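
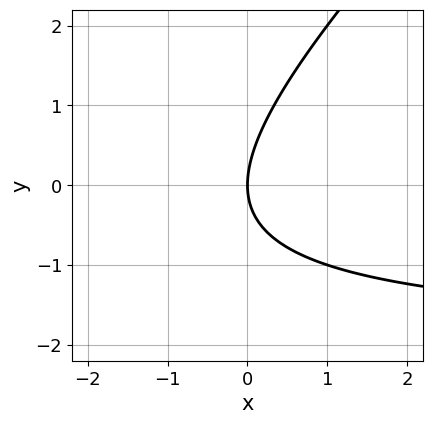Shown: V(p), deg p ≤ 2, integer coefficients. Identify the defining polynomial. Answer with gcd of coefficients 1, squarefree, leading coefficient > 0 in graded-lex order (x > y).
First, deg p = 2.
Then, reading off the gridlines: one y-axis crossing is at y = 0; it crosses the x-axis at the gridline x = 0.
Finally, fitting integer coefficients to these (and the overall shape) gives p.

x*y - y^2 + 2*x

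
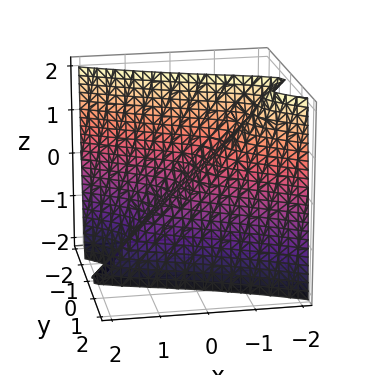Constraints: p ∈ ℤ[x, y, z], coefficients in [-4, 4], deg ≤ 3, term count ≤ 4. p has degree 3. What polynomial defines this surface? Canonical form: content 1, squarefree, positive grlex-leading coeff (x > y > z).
2*x*y^2 + 3*y^3 + x + z

1. deg p = 3.
2. From the visible intercepts: it meets the z-axis at z = 0 (among the integer gridlines); it crosses the y-axis at the gridline y = 0; it meets the x-axis at x = 0 (among the integer gridlines).
3. The integer polynomial consistent with all of this is the stated p.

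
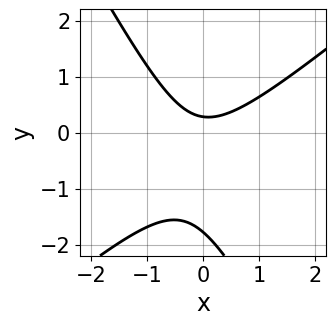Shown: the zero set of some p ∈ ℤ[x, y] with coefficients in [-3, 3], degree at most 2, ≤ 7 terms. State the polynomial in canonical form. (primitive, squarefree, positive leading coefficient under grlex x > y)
3*x^2 - 2*x*y - 2*y^2 - 3*y + 1

(a) The degree is 2 — the shape is more complex than any degree-1 curve.
(b) From the visible intercepts: no x-intercept at any integer in the box.
(c) Putting this together gives p.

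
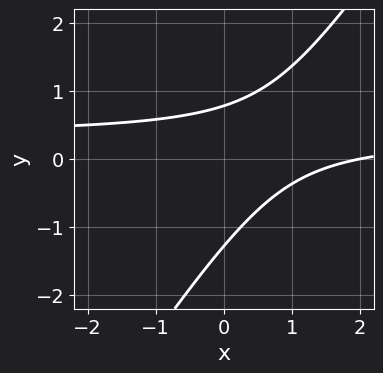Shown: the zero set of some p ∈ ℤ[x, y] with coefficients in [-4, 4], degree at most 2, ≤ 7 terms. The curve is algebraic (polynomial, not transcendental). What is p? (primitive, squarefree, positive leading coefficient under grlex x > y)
3*x*y - 2*y^2 - x - y + 2

1. The degree is 2 — the shape is more complex than any degree-1 curve.
2. Against the integer gridlines: it crosses the x-axis at the gridline x = 2.
3. Putting this together gives p.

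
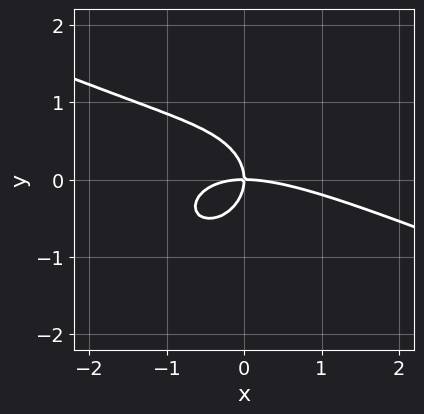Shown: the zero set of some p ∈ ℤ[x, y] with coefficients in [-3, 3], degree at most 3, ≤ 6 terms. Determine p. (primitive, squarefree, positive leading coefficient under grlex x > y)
Degree: the shape is more complex than any degree-2 curve, so deg p = 3.
Checking where it meets the axes: it crosses the x-axis at the gridline x = 0; it meets the y-axis at y = 0 (among the integer gridlines).
Fitting integer coefficients to these (and the overall shape) gives p.

x^3 + 2*x^2*y + 3*y^3 + 3*x*y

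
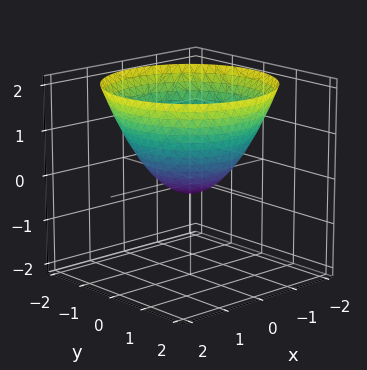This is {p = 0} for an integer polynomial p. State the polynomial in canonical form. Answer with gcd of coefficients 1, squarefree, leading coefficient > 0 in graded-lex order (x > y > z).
First, degree: no degree-1 surface has this shape, so deg p = 2.
Next, by symmetry, the surface is invariant under rotation about z: p = q(x² + y², z).
Then, against the integer gridlines: a circular section at z = 2 has radius between 1 and 2.
Finally, matching integer coefficients to the picture gives p.

2*x^2 + 2*y^2 - 3*z - 1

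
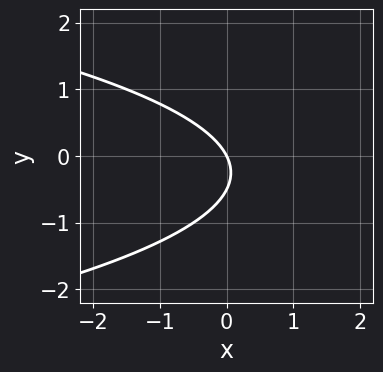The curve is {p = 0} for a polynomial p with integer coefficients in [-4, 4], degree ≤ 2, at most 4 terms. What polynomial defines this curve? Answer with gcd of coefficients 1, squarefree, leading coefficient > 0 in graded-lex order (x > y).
First, deg p = 2. No degree-1 curve has this shape.
Then, against the integer gridlines: it meets the x-axis at x = 0 (among the integer gridlines); it crosses the y-axis at the gridline y = 0.
Finally, assembling these constraints gives the stated polynomial.

2*y^2 + 2*x + y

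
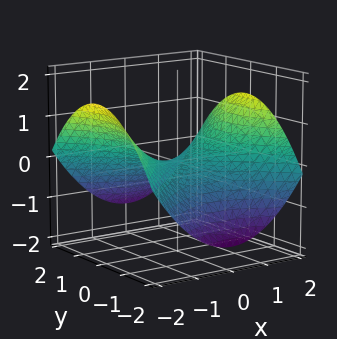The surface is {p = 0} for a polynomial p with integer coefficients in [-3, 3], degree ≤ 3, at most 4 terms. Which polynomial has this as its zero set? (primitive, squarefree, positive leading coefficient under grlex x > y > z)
x^2 - y^2 - 3*z

1. The degree is 2 — a saddle surface; a quadric.
2. Symmetries: mirror symmetry y ↦ −y ⇒ only even powers of y; it's symmetric under x → −x, forcing even powers of x.
3. From the axis intercepts and sections: one z-axis crossing is at z = 0; it meets the x-axis at x = 0 (among the integer gridlines); it crosses the y-axis at the gridline y = 0.
4. Solving for integer coefficients yields p as stated.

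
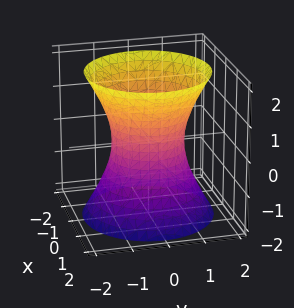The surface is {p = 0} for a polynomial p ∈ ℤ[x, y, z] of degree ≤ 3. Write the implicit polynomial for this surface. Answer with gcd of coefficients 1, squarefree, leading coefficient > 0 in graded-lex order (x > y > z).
Degree: an hourglass — one-sheet hyperboloid; a quadric, so deg p = 2.
Symmetry: every cross-section ⟂ z is a circle, so x, y appear only via x² + y²; it's symmetric under z → −z, forcing even powers of z.
From the visible intercepts: the x-axis gridline crossings are at x ∈ {-1, 1}; it misses every integer gridline on the z-axis.
Assembling these constraints gives the stated polynomial. Check: (0, 1, 0) on the y-axis lies on the surface, and p(0, 1, 0) = 0. ✓

2*x^2 + 2*y^2 - z^2 - 2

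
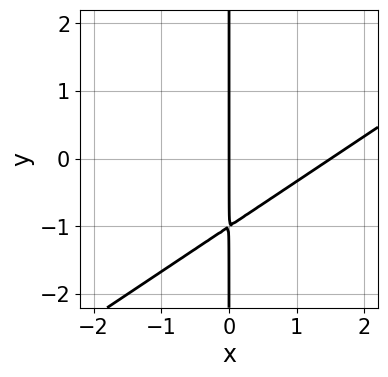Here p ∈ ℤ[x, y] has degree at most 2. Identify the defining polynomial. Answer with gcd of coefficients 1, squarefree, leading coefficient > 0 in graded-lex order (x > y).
(a) The degree is 2 — the shape is more complex than any degree-1 curve.
(b) Against the integer gridlines: one x-axis crossing is at x = 0; every point of the y-axis in the box is on the curve.
(c) Assembling these constraints gives the stated polynomial.

2*x^2 - 3*x*y - 3*x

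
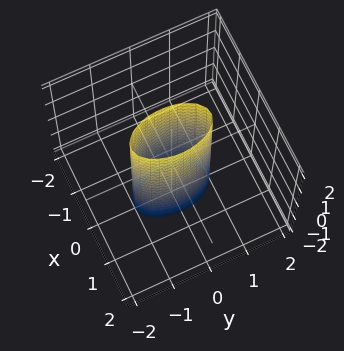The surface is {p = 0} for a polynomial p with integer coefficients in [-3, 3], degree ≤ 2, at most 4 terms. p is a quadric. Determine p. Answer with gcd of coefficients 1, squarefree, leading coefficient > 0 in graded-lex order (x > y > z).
3*x^2 + y^2 - 1

deg p = 2.
Symmetries: mirror symmetry x ↦ −x ⇒ only even powers of x; mirror symmetry z ↦ −z ⇒ only even powers of z; it's symmetric under y → −y, forcing even powers of y.
From the axis intercepts and sections: the y-axis gridline crossings are at y ∈ {-1, 1}; the surface avoids every integer z-axis point in the box.
Putting this together gives p.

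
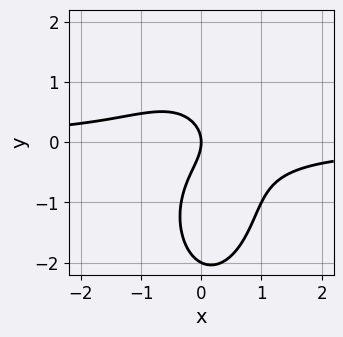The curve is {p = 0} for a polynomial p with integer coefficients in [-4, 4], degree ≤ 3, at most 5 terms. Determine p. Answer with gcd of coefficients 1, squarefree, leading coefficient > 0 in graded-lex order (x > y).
3*x^2*y + y^3 + 2*y^2 + 2*x

First, the degree is 3 — a generic line meets the curve in up to 3 points.
Next, checking where it meets the axes: it meets the x-axis at x = 0 (among the integer gridlines); among the integer gridlines, it crosses the y-axis at y ∈ {-2, 0}.
Finally, fitting integer coefficients to these (and the overall shape) gives p.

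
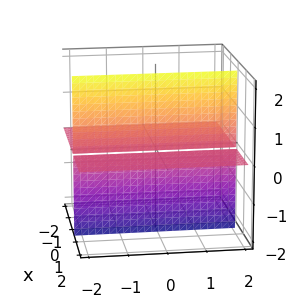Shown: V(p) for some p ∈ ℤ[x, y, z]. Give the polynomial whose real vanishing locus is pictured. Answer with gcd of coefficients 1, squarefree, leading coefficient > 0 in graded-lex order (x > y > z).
(a) The picture has 2 separate pieces. They look like related sheets of one shape, so recover p as a whole.
(b) The degree is 2 — a generic line meets the surface in up to 2 points.
(c) From the visible intercepts: the visible y-axis segment lies entirely on the surface; the visible x-axis segment lies entirely on the surface; it crosses the z-axis at the gridline z = 0.
(d) Putting this together gives p.

2*x*z - z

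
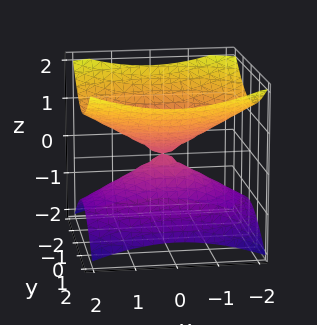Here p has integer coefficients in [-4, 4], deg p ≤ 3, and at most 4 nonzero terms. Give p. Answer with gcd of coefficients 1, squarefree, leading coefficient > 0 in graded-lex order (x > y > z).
x^2 + 2*y^2 - 3*z^2

1. deg p = 2. Two nappes meeting at a single point; a quadric.
2. Symmetries: the y ↦ −y reflection is a symmetry, so y appears only in even powers; it's symmetric under x → −x, forcing even powers of x; the z ↦ −z reflection is a symmetry, so z appears only in even powers.
3. Against the integer gridlines: one y-axis crossing is at y = 0; it meets the x-axis at x = 0 (among the integer gridlines).
4. Putting this together gives p.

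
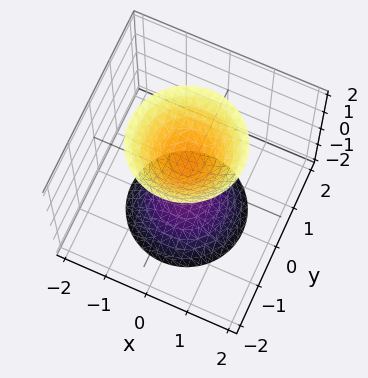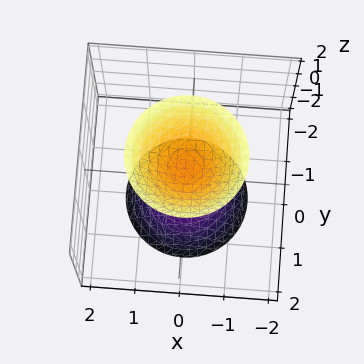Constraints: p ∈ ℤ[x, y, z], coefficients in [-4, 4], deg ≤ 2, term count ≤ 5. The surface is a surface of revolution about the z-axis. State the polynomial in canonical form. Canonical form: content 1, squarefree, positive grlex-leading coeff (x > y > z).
2*x^2 + 2*y^2 - z^2 + 1

(a) I count 2 distinct pieces. Treating them together as one polynomial.
(b) deg p = 2. No degree-1 surface has this shape.
(c) Symmetry: the z-axis is an axis of rotation, so x and y enter only as x² + y².
(d) Against the integer gridlines: the surface avoids every integer x-axis point in the box; among the integer gridlines, it crosses the z-axis at z ∈ {-1, 1}; no y-intercept at any integer in the box.
(e) Matching integer coefficients to the picture gives p.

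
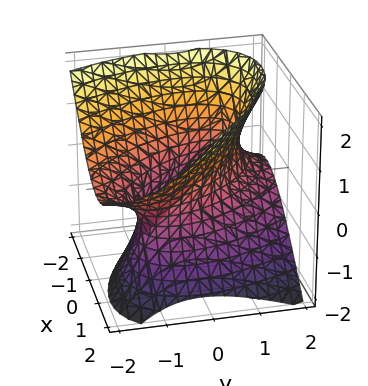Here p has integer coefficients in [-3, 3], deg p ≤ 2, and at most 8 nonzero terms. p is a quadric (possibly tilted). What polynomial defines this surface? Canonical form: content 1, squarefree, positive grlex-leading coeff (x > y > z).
3*x^2 + 3*x*y + 2*y^2 + 3*y*z - 3*z^2 - 3

deg p = 2. No degree-1 surface has this shape.
Reading off the gridlines: the surface avoids every integer z-axis point in the box; among the integer gridlines, it crosses the x-axis at x ∈ {-1, 1}.
Putting this together gives p.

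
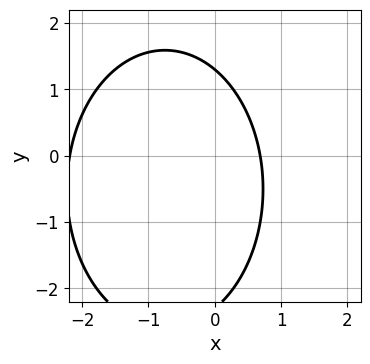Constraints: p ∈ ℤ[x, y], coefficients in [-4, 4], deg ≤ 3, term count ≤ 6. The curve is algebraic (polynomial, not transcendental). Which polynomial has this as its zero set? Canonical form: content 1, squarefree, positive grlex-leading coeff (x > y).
2*x^2 + y^2 + 3*x + y - 3

The degree is 2 — the shape is more complex than any degree-1 curve.
The integer polynomial consistent with all of this is the stated p.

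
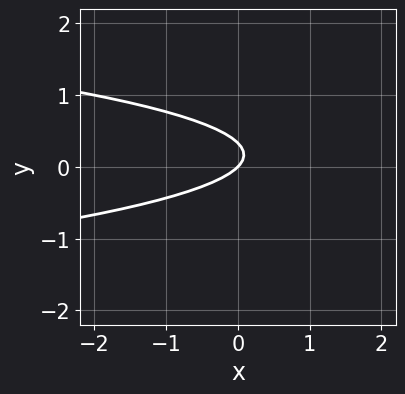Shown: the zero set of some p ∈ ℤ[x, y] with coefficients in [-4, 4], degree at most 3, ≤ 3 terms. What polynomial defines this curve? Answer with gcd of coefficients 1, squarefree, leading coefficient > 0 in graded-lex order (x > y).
3*y^2 + x - y

Degree: a generic line meets the curve in up to 2 points, so deg p = 2.
Checking where it meets the axes: one x-axis crossing is at x = 0; one y-axis crossing is at y = 0.
Assembling these constraints gives the stated polynomial.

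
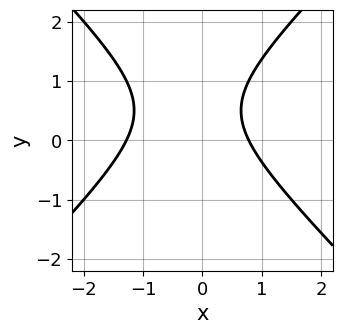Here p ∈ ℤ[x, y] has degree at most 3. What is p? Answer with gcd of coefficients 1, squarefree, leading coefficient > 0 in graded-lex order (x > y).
1. deg p = 2. No degree-1 curve has this shape.
2. From the visible intercepts: no y-intercept at any integer in the box.
3. Fitting integer coefficients to these (and the overall shape) gives p.

2*x^2 - 2*y^2 + x + 2*y - 2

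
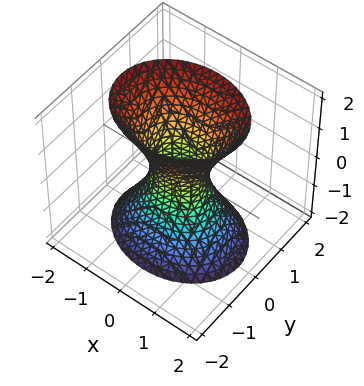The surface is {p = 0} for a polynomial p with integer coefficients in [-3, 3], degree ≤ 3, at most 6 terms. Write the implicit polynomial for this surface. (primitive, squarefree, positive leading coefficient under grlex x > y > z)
2*x^2 + 3*y^2 - z^2 - 1

1. The degree is 2 — one connected sheet with a waist; a quadric.
2. Symmetries: the z ↦ −z reflection is a symmetry, so z appears only in even powers; it's symmetric under y → −y, forcing even powers of y; it's symmetric under x → −x, forcing even powers of x.
3. Against the integer gridlines: the surface avoids every integer z-axis point in the box.
4. Putting this together gives p.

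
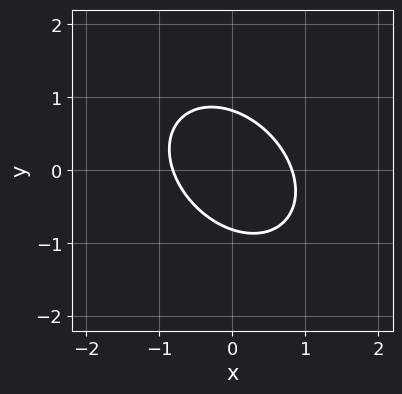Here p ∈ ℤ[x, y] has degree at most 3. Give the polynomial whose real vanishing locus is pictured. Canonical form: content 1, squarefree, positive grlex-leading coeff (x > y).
3*x^2 + 2*x*y + 3*y^2 - 2

(a) deg p = 2. No degree-1 curve has this shape.
(b) The integer polynomial consistent with all of this is the stated p.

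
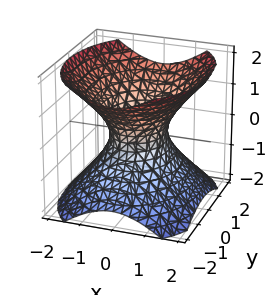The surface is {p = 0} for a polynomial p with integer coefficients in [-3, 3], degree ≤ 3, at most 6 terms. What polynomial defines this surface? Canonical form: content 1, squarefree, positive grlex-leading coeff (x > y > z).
3*x^2 + 2*y^2 - 3*z^2 - 2

Degree: an hourglass — one-sheet hyperboloid; a quadric, so deg p = 2.
Symmetries: it's symmetric under z → −z, forcing even powers of z; mirror symmetry x ↦ −x ⇒ only even powers of x; mirror symmetry y ↦ −y ⇒ only even powers of y.
Observable constraints: no z-intercept at any integer in the box; among the integer gridlines, it crosses the y-axis at y ∈ {-1, 1}.
These observations pin down the coefficients.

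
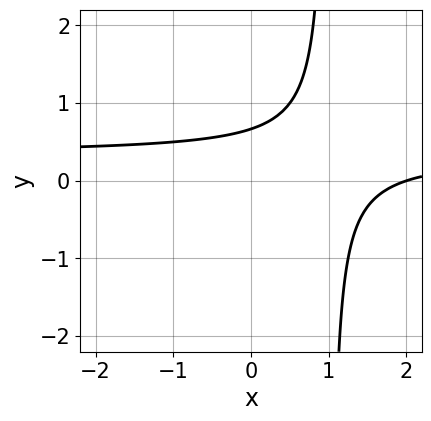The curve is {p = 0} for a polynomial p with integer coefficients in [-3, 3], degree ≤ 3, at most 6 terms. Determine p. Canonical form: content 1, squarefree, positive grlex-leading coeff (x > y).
3*x*y - x - 3*y + 2

(a) Degree: no degree-1 curve has this shape, so deg p = 2.
(b) From the visible intercepts: one x-axis crossing is at x = 2.
(c) Assembling these constraints gives the stated polynomial.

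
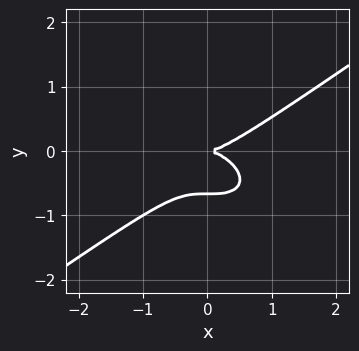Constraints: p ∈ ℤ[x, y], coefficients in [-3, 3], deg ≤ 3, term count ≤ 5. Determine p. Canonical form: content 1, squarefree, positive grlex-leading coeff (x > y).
First, degree: the shape is more complex than any degree-2 curve, so deg p = 3.
Next, from the visible intercepts: one x-axis crossing is at x = 0; it crosses the y-axis at the gridline y = 0.
Finally, fitting integer coefficients to these (and the overall shape) gives p.

x^3 - 3*y^3 - 2*y^2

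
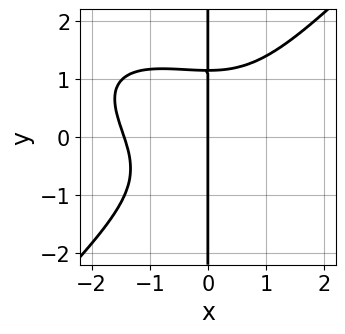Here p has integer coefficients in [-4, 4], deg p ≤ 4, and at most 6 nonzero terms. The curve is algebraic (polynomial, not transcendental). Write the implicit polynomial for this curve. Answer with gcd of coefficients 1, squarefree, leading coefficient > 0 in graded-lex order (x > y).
x^4 + x^3*y - 2*x*y^3 + 3*x

deg p = 4. The shape is more complex than any degree-3 curve.
Reading off the gridlines: it crosses the x-axis at the gridline x = 0; the visible y-axis segment lies entirely on the curve.
Putting this together gives p.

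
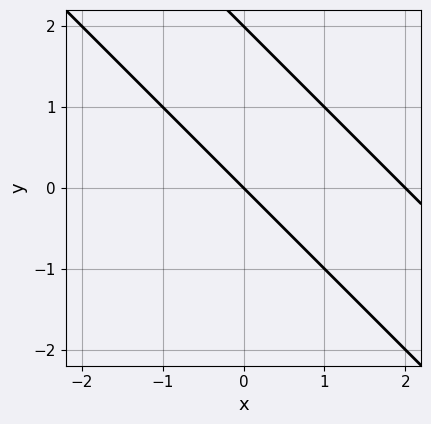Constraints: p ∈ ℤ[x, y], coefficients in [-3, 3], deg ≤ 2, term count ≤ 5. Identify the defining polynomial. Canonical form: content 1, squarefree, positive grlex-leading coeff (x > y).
x^2 + 2*x*y + y^2 - 2*x - 2*y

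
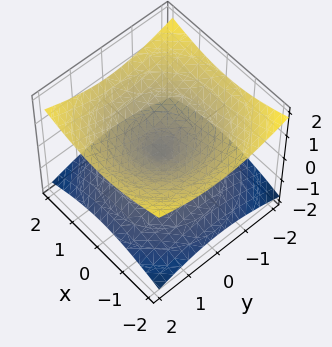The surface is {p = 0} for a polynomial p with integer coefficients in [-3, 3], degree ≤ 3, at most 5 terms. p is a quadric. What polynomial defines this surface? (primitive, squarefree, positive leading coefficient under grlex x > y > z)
x^2 + y^2 - 3*z^2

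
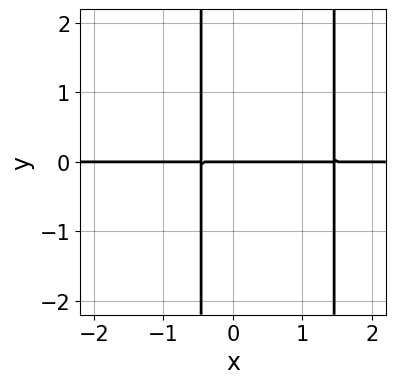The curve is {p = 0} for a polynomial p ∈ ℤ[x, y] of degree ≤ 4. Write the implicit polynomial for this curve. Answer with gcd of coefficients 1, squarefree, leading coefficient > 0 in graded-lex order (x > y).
3*x^2*y - 3*x*y - 2*y

(a) deg p = 3.
(b) From the visible intercepts: every point of the x-axis in the box is on the curve; it meets the y-axis at y = 0 (among the integer gridlines).
(c) Fitting integer coefficients to these (and the overall shape) gives p.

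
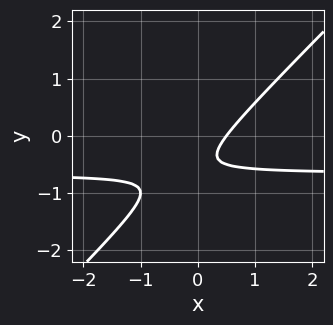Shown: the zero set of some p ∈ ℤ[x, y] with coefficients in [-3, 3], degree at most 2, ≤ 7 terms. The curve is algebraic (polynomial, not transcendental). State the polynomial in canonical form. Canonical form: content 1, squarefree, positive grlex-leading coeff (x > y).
3*x*y - 3*y^2 + 2*x - 3*y - 1

First, degree: no degree-1 curve has this shape, so deg p = 2.
Then, from the axis intercepts and sections: no y-intercept at any integer in the box.
Finally, together with the visible shape, these determine p as stated.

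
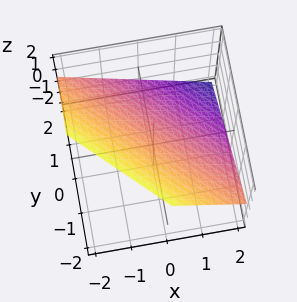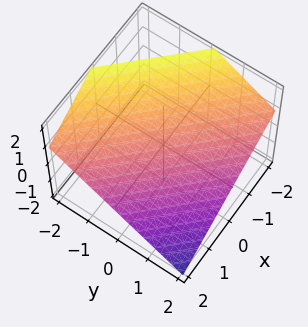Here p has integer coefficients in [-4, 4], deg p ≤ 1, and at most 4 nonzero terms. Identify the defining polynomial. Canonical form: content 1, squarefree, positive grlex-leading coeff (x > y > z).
2*x + 2*y + 3*z - 2

(a) The degree is 1 — the surface is flat (a plane).
(b) From the axis intercepts and sections: one y-axis crossing is at y = 1; one x-axis crossing is at x = 1.
(c) Solving for integer coefficients yields p as stated.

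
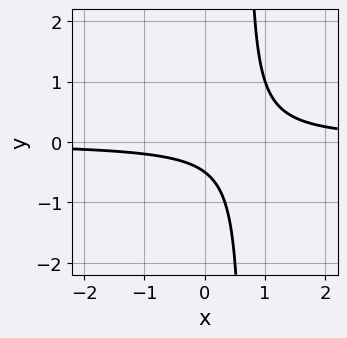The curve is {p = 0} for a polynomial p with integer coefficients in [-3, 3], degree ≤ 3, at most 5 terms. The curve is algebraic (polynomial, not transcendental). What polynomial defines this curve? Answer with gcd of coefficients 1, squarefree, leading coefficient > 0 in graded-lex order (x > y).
1. Degree: a generic line meets the curve in up to 2 points, so deg p = 2.
2. Reading off the gridlines: it misses every integer gridline on the x-axis.
3. The integer polynomial consistent with all of this is the stated p.

3*x*y - 2*y - 1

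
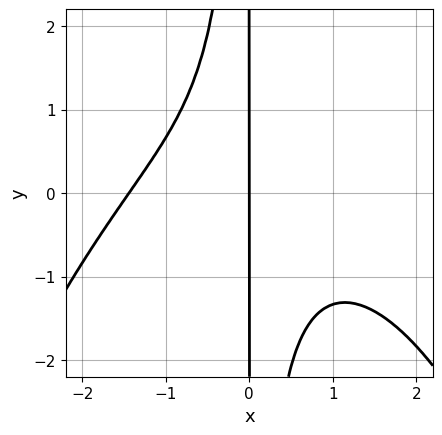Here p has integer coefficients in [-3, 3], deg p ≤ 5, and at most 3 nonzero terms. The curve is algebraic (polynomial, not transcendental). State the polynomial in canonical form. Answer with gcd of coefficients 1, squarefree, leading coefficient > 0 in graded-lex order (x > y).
First, the degree is 4 — a generic line meets the curve in up to 4 points.
Next, reading off the gridlines: every point of the y-axis in the box is on the curve; one x-axis crossing is at x = 0.
Finally, assembling these constraints gives the stated polynomial.

x^4 + 3*x^2*y + 3*x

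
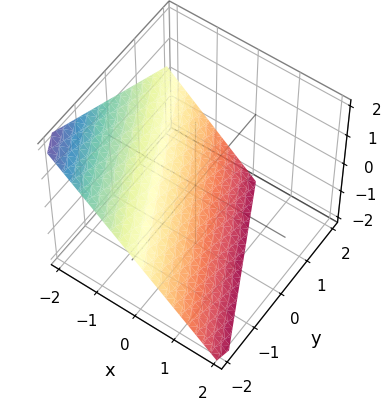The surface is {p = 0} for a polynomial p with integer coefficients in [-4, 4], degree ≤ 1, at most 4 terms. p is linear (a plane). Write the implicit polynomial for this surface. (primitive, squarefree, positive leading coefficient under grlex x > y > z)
First, deg p = 1. Every cross-section is a straight line — this is a plane.
Then, against the integer gridlines: it crosses the x-axis at the gridline x = -1; it crosses the y-axis at the gridline y = -2; one z-axis crossing is at z = -1.
Finally, together with the visible shape, these determine p as stated.

2*x + y + 2*z + 2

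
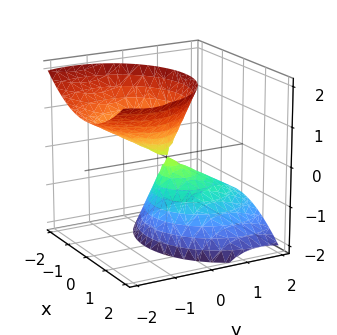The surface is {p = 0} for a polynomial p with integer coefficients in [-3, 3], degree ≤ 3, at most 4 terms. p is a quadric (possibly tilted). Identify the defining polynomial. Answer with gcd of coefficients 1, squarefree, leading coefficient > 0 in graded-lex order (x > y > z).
2*x^2 + 2*y^2 + 3*y*z - z^2

The picture has 2 separate pieces. Treating them together as one polynomial.
Degree: a generic line meets the surface in up to 2 points, so deg p = 2.
From the visible intercepts: it crosses the z-axis at the gridline z = 0; it meets the y-axis at y = 0 (among the integer gridlines); it crosses the x-axis at the gridline x = 0.
These observations pin down the coefficients.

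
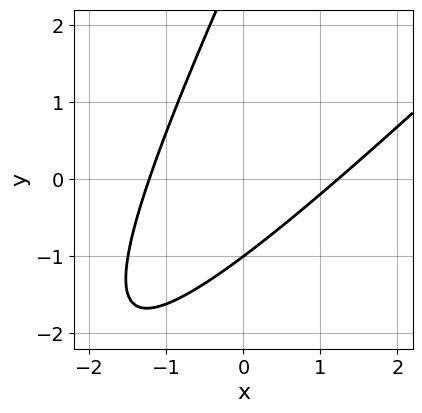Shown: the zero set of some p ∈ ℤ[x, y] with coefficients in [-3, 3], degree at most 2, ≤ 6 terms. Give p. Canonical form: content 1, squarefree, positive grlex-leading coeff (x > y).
2*x^2 - 3*x*y + y^2 - 2*y - 3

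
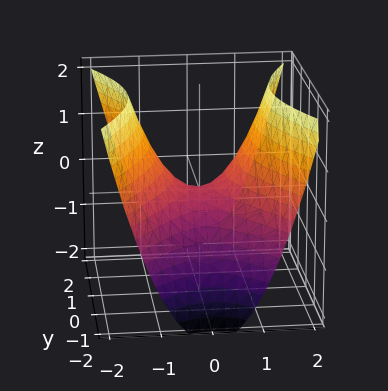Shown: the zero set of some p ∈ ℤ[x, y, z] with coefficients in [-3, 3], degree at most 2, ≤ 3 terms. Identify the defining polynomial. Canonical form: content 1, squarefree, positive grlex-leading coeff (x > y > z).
2*x^2 - y^2 - 2*z

(a) deg p = 2.
(b) Symmetries: the y ↦ −y reflection is a symmetry, so y appears only in even powers; it's symmetric under x → −x, forcing even powers of x.
(c) Reading off the gridlines: it meets the x-axis at x = 0 (among the integer gridlines); one y-axis crossing is at y = 0.
(d) Matching integer coefficients to the picture gives p.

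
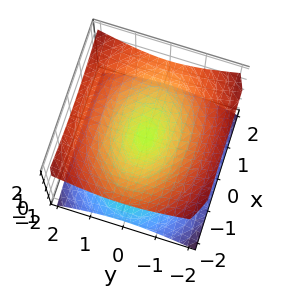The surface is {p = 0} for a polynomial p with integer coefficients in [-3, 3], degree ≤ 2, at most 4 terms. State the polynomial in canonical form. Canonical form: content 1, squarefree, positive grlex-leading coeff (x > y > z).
x^2 + 2*y^2 - 3*z^2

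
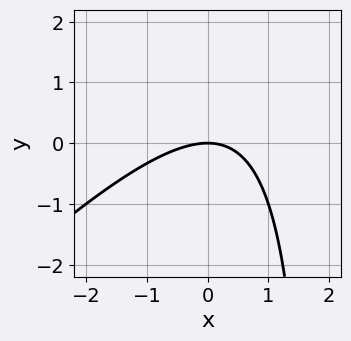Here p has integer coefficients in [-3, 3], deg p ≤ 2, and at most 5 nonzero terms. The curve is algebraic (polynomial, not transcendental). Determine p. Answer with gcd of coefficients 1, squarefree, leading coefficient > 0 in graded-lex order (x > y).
x^2 - x*y + 2*y

(a) deg p = 2. The shape is more complex than any degree-1 curve.
(b) Observable constraints: it meets the x-axis at x = 0 (among the integer gridlines); it crosses the y-axis at the gridline y = 0.
(c) Assembling these constraints gives the stated polynomial.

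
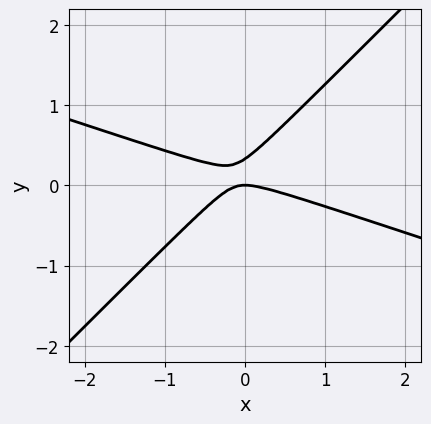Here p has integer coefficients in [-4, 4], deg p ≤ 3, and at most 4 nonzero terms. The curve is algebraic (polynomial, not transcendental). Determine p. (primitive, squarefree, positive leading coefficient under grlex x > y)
x^2 + 2*x*y - 3*y^2 + y

First, degree: no degree-1 curve has this shape, so deg p = 2.
Next, reading off the gridlines: it meets the x-axis at x = 0 (among the integer gridlines); it crosses the y-axis at the gridline y = 0.
Finally, these observations pin down the coefficients.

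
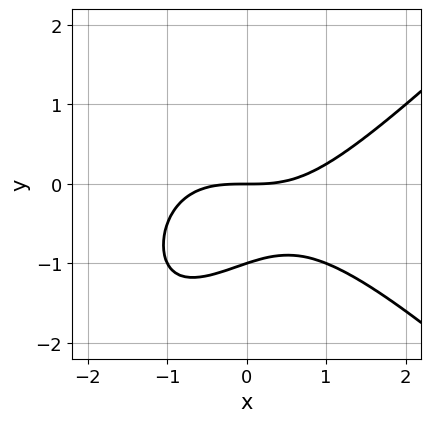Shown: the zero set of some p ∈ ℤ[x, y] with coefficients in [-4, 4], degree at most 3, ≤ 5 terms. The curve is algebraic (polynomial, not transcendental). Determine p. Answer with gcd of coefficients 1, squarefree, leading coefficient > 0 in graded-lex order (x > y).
x^3 - x*y^2 - 3*y^2 - 3*y

Degree: a generic line meets the curve in up to 3 points, so deg p = 3.
Observable constraints: it crosses the x-axis at the gridline x = 0; the y-axis gridline crossings are at y ∈ {-1, 0}.
The integer polynomial consistent with all of this is the stated p.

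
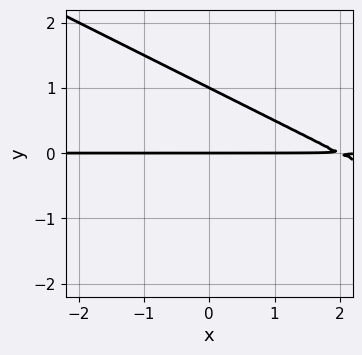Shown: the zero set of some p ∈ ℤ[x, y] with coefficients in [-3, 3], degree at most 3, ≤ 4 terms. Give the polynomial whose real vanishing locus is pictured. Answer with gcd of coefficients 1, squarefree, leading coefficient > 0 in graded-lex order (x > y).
First, degree: the shape is more complex than any degree-1 curve, so deg p = 2.
Then, observable constraints: the visible x-axis segment lies entirely on the curve; among the integer gridlines, it crosses the y-axis at y ∈ {0, 1}.
Finally, putting this together gives p.

x*y + 2*y^2 - 2*y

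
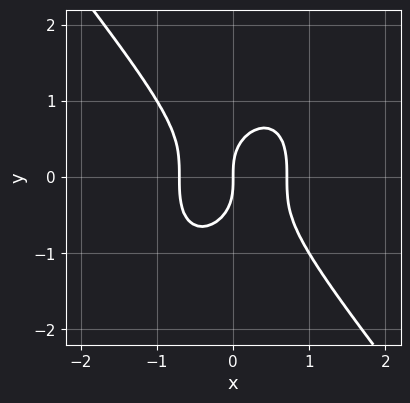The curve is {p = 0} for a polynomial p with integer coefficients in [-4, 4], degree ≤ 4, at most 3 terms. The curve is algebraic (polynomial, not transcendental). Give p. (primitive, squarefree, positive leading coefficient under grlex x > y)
2*x^3 + y^3 - x

(a) Degree: no degree-2 curve has this shape, so deg p = 3.
(b) Checking where it meets the axes: it crosses the x-axis at the gridline x = 0; it crosses the y-axis at the gridline y = 0.
(c) Assembling these constraints gives the stated polynomial.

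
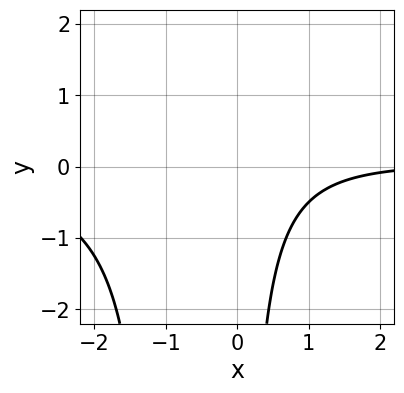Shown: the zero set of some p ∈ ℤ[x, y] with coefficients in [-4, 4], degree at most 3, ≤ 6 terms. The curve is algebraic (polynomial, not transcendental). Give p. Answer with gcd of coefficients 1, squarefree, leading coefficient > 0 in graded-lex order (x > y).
2*x^2*y + 2*x*y - x + 3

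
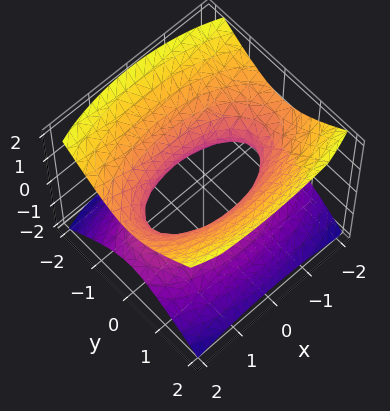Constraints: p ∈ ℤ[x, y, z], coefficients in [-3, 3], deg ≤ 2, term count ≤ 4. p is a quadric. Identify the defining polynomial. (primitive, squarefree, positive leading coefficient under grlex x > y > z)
1. deg p = 2. An hourglass — one-sheet hyperboloid; a quadric.
2. Symmetries: the z ↦ −z reflection is a symmetry, so z appears only in even powers; it's symmetric under y → −y, forcing even powers of y; it's symmetric under x → −x, forcing even powers of x.
3. Checking where it meets the axes: it misses every integer gridline on the z-axis.
4. Matching integer coefficients to the picture gives p.

x^2 + 3*y^2 - 3*z^2 - 2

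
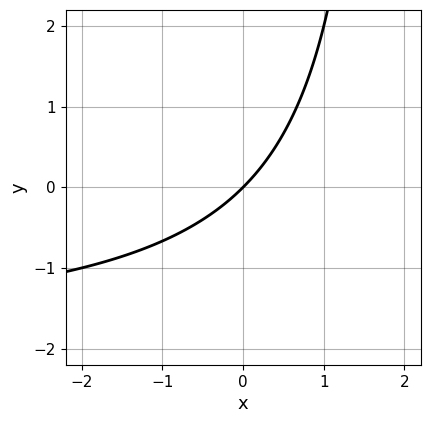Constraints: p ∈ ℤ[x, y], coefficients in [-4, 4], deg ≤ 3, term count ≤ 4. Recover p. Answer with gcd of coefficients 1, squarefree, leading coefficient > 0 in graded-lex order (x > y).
deg p = 2.
Reading off the gridlines: it crosses the y-axis at the gridline y = 0; it crosses the x-axis at the gridline x = 0.
Matching integer coefficients to the picture gives p.

x*y + 2*x - 2*y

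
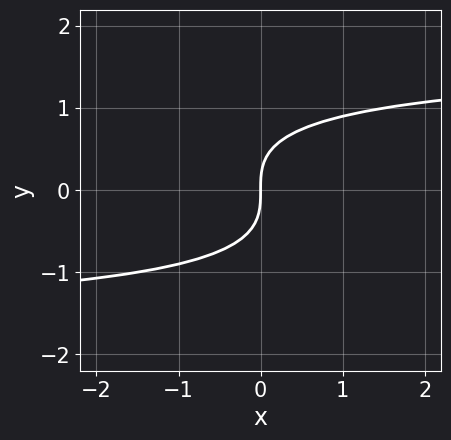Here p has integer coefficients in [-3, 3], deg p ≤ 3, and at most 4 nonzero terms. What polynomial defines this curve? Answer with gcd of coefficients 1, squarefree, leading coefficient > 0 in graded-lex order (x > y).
x*y^2 + 3*y^3 - 3*x

(a) The degree is 3 — the shape is more complex than any degree-2 curve.
(b) Checking where it meets the axes: it meets the x-axis at x = 0 (among the integer gridlines); it crosses the y-axis at the gridline y = 0.
(c) Together with the visible shape, these determine p as stated.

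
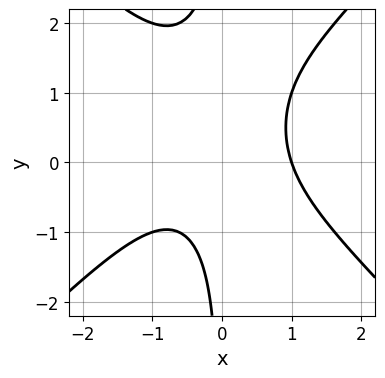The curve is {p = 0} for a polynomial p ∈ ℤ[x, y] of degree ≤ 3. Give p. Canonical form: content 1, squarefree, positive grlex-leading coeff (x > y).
x^3 - x*y^2 + x*y - 1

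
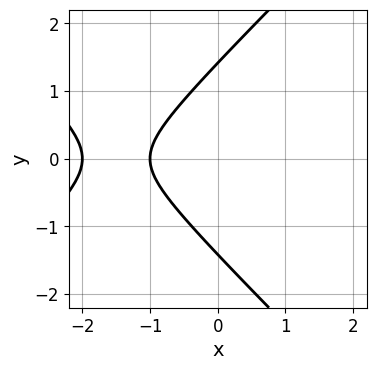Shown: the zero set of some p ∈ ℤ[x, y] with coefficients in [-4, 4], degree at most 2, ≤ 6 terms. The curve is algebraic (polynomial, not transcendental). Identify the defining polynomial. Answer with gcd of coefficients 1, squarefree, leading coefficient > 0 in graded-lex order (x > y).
x^2 - y^2 + 3*x + 2

(a) deg p = 2. No degree-1 curve has this shape.
(b) Symmetries: it's symmetric under y → −y, forcing even powers of y.
(c) From the axis intercepts and sections: among the integer gridlines, it crosses the x-axis at x ∈ {-2, -1}.
(d) Putting this together gives p.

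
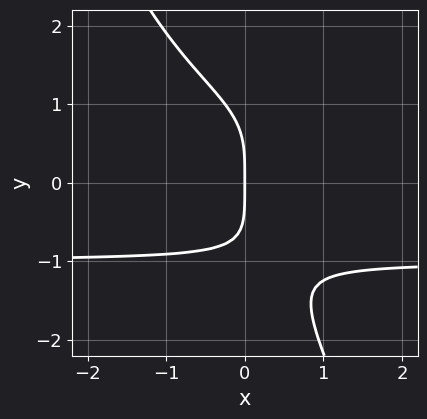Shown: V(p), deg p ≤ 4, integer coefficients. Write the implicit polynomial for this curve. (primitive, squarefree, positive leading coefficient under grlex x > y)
2*x*y^3 + y^4 - x*y^2 + 3*x

1. deg p = 4. A generic line meets the curve in up to 4 points.
2. Reading off the gridlines: it crosses the x-axis at the gridline x = 0; one y-axis crossing is at y = 0.
3. Solving for integer coefficients yields p as stated.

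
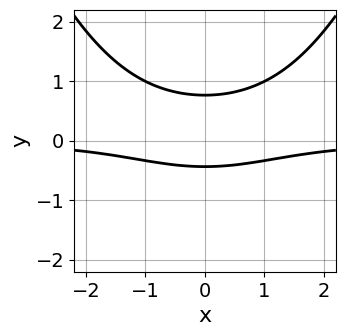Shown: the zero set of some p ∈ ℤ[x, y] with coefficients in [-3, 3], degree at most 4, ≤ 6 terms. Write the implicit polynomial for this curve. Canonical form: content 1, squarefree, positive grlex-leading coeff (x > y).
x^2*y - 3*y^2 + y + 1

Degree: no degree-2 curve has this shape, so deg p = 3.
Symmetries: the x ↦ −x reflection is a symmetry, so x appears only in even powers.
Against the integer gridlines: it misses every integer gridline on the x-axis.
Assembling these constraints gives the stated polynomial.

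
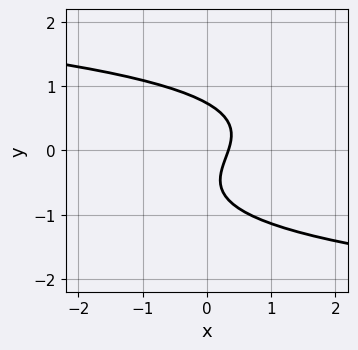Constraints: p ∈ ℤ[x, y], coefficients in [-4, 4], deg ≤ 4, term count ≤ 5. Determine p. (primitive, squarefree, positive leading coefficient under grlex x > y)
3*y^3 + y^2 + 3*x - y - 1

First, degree: a generic line meets the curve in up to 3 points, so deg p = 3.
Finally, solving for integer coefficients yields p as stated.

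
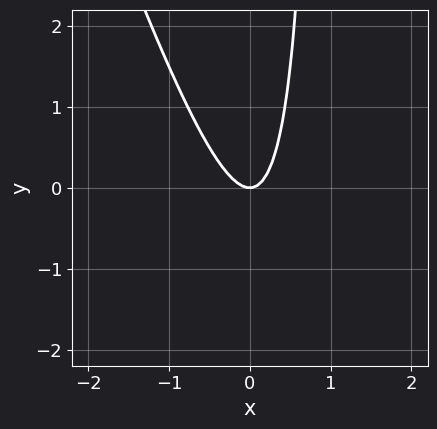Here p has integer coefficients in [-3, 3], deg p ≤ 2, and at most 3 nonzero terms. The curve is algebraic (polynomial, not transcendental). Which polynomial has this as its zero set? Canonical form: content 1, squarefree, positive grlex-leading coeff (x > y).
(a) The degree is 2 — no degree-1 curve has this shape.
(b) From the visible intercepts: it meets the y-axis at y = 0 (among the integer gridlines); it crosses the x-axis at the gridline x = 0.
(c) Assembling these constraints gives the stated polynomial.

3*x^2 + x*y - y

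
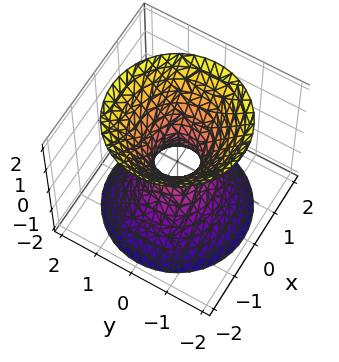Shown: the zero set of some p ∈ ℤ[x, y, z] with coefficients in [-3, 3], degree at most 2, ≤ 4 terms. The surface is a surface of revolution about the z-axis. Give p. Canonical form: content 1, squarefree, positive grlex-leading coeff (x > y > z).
3*x^2 + 3*y^2 - 2*z^2 - 1

(a) The degree is 2 — a generic line meets the surface in up to 2 points.
(b) Symmetries: every cross-section ⟂ z is a circle, so x, y appear only via x² + y².
(c) From the axis intercepts and sections: a circular section at z = -1 has radius exactly 1; the surface avoids every integer z-axis point in the box.
(d) Putting this together gives p.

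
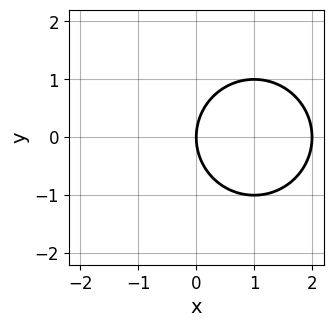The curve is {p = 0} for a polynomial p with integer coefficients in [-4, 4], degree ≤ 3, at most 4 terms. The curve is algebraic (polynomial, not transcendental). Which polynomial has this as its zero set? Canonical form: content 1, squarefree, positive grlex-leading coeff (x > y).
First, the degree is 2 — no degree-1 curve has this shape.
Next, symmetries: it's symmetric under y → −y, forcing even powers of y.
Next, from the visible intercepts: it crosses the y-axis at the gridline y = 0; among the integer gridlines, it crosses the x-axis at x ∈ {0, 2}.
Finally, solving for integer coefficients yields p as stated.

x^2 + y^2 - 2*x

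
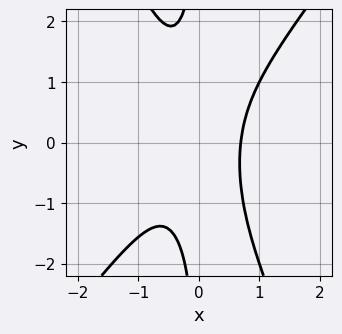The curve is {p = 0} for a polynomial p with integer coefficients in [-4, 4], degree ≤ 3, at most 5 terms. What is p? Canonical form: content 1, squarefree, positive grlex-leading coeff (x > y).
3*x^3 - x^2*y - x*y^2 - 1

deg p = 3. The shape is more complex than any degree-2 curve.
From the axis intercepts and sections: no y-intercept at any integer in the box.
Solving for integer coefficients yields p as stated.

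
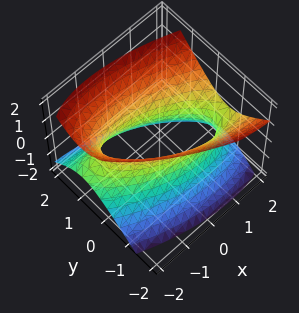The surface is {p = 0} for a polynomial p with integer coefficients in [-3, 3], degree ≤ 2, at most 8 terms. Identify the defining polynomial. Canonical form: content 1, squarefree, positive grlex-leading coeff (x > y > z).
x^2 + 2*x*y - x*z + 3*y^2 - 2*z^2 - 2

(a) The degree is 2 — the shape is more complex than any degree-1 surface.
(b) Reading off the gridlines: the surface avoids every integer z-axis point in the box.
(c) Fitting integer coefficients to these (and the overall shape) gives p.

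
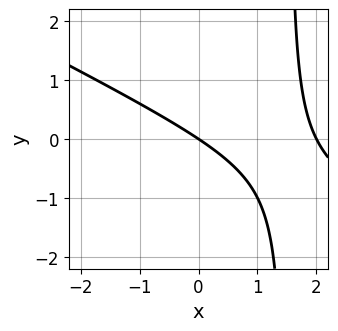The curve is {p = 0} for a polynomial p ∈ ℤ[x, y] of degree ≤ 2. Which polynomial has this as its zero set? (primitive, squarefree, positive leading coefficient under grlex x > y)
First, the degree is 2 — no degree-1 curve has this shape.
Then, reading off the gridlines: it crosses the y-axis at the gridline y = 0; among the integer gridlines, it crosses the x-axis at x ∈ {0, 2}.
Finally, fitting integer coefficients to these (and the overall shape) gives p.

x^2 + 2*x*y - 2*x - 3*y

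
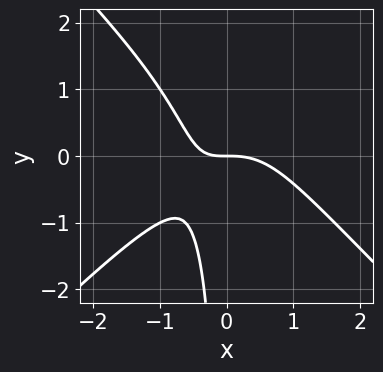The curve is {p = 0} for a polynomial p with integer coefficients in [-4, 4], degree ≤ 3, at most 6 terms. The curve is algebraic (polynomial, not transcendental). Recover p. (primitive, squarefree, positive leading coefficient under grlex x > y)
x^3 - x*y^2 + x*y + y

First, the degree is 3 — the shape is more complex than any degree-2 curve.
Next, against the integer gridlines: it crosses the y-axis at the gridline y = 0; it meets the x-axis at x = 0 (among the integer gridlines).
Finally, assembling these constraints gives the stated polynomial.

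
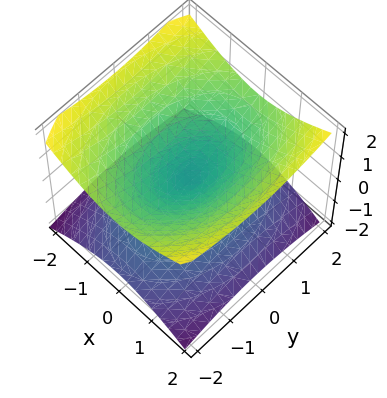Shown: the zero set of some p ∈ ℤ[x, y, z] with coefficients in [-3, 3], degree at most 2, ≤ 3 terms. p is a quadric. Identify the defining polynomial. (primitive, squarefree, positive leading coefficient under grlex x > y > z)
deg p = 2. Two nappes meeting at a single point; a quadric.
Symmetries: the y ↦ −y reflection is a symmetry, so y appears only in even powers; the z ↦ −z reflection is a symmetry, so z appears only in even powers; mirror symmetry x ↦ −x ⇒ only even powers of x.
Checking where it meets the axes: it meets the z-axis at z = 0 (among the integer gridlines); it crosses the x-axis at the gridline x = 0.
Solving for integer coefficients yields p as stated.

2*x^2 + y^2 - 3*z^2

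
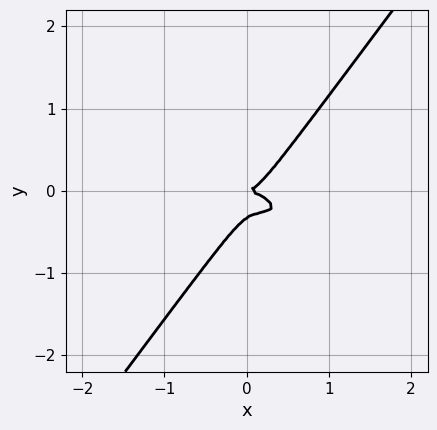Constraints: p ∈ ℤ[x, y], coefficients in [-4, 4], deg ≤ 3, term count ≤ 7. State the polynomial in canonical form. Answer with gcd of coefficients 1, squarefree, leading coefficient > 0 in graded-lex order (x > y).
deg p = 3. A generic line meets the curve in up to 3 points.
Reading off the gridlines: one x-axis crossing is at x = 0; it crosses the y-axis at the gridline y = 0.
Fitting integer coefficients to these (and the overall shape) gives p.

x^3 + 2*x^2*y + 2*x*y^2 - 3*y^3 - y^2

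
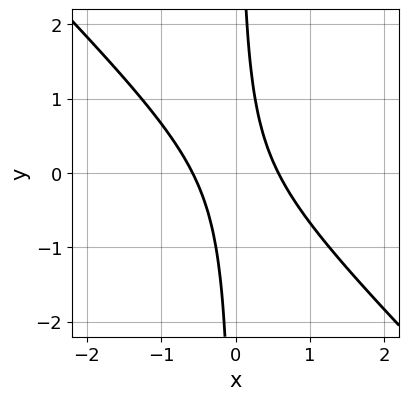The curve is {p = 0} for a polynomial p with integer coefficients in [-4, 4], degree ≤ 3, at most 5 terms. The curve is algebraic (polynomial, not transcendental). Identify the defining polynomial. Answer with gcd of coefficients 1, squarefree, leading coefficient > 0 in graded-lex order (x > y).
3*x^2 + 3*x*y - 1

(a) Degree: the shape is more complex than any degree-1 curve, so deg p = 2.
(b) Reading off the gridlines: it misses every integer gridline on the y-axis.
(c) Fitting integer coefficients to these (and the overall shape) gives p.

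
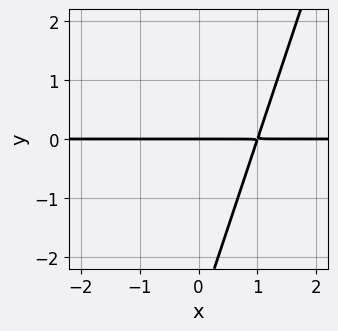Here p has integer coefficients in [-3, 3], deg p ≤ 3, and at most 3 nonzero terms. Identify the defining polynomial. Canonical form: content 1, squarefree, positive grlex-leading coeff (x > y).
3*x*y - y^2 - 3*y

(a) Degree: no degree-1 curve has this shape, so deg p = 2.
(b) From the axis intercepts and sections: the visible x-axis segment lies entirely on the curve; it crosses the y-axis at the gridline y = 0.
(c) Solving for integer coefficients yields p as stated.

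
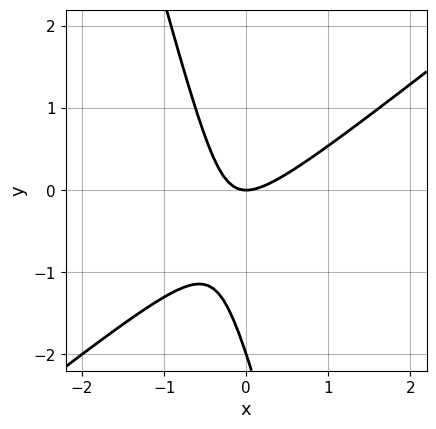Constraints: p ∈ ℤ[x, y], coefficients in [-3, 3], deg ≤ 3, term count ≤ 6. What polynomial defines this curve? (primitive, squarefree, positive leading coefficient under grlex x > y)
3*x^2 - 3*x*y - y^2 - 2*y

(a) The degree is 2 — no degree-1 curve has this shape.
(b) Observable constraints: it meets the x-axis at x = 0 (among the integer gridlines); the y-axis gridline crossings are at y ∈ {-2, 0}.
(c) Matching integer coefficients to the picture gives p.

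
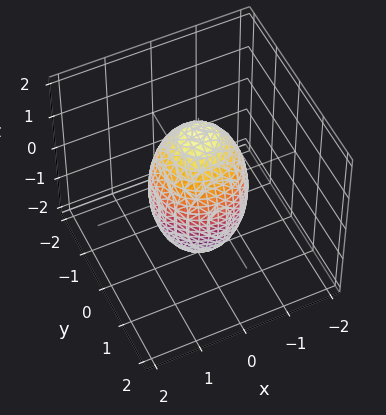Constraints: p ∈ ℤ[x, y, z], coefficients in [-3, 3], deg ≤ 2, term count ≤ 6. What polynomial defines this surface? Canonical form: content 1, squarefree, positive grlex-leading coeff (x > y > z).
3*x^2 + 3*y^2 + z^2 - 3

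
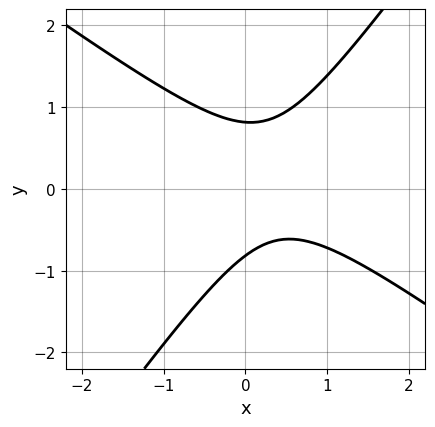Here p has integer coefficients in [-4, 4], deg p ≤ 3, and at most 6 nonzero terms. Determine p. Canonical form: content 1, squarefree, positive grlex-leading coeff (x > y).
3*x^2 + 2*x*y - 3*y^2 - 2*x + 2

The degree is 2 — the shape is more complex than any degree-1 curve.
Against the integer gridlines: the curve avoids every integer x-axis point in the box.
The integer polynomial consistent with all of this is the stated p.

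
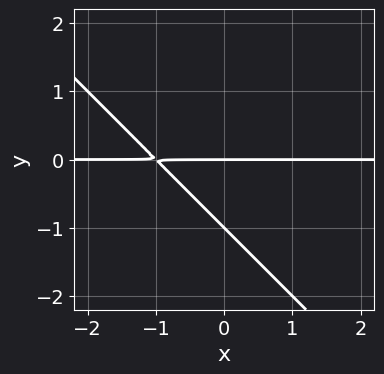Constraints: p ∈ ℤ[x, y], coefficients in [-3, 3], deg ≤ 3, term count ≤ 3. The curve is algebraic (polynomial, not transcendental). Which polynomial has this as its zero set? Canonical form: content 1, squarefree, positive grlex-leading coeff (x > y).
The degree is 2 — the shape is more complex than any degree-1 curve.
Against the integer gridlines: the y-axis gridline crossings are at y ∈ {-1, 0}; every point of the x-axis in the box is on the curve.
Together with the visible shape, these determine p as stated.

x*y + y^2 + y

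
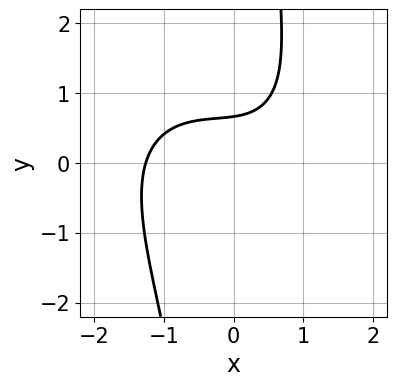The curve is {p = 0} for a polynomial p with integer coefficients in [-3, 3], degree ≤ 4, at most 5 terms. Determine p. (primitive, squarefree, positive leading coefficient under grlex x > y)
x^3 + x^2*y + x*y^2 - 3*y + 2

1. The degree is 3 — no degree-2 curve has this shape.
2. The integer polynomial consistent with all of this is the stated p.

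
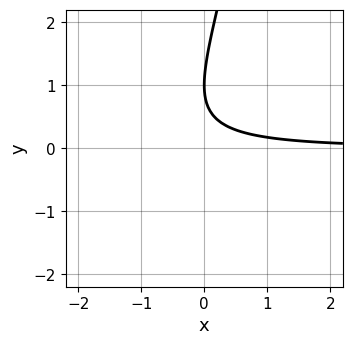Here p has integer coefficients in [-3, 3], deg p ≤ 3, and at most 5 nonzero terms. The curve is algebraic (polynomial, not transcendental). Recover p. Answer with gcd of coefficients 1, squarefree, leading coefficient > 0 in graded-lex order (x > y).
x^2*y + 3*x*y - y^2 + 2*y - 1

1. Degree: a generic line meets the curve in up to 3 points, so deg p = 3.
2. Observable constraints: the curve avoids every integer x-axis point in the box; it crosses the y-axis at the gridline y = 1.
3. Assembling these constraints gives the stated polynomial.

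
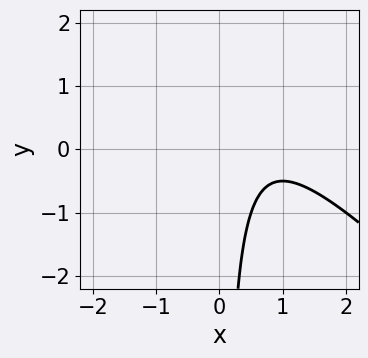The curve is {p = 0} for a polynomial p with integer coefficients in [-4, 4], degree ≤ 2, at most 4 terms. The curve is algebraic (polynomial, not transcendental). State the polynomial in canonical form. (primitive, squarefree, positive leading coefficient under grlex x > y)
The degree is 2 — no degree-1 curve has this shape.
Observable constraints: no x-intercept at any integer in the box; no y-intercept at any integer in the box.
Matching integer coefficients to the picture gives p.

2*x^2 + 2*x*y - 3*x + 2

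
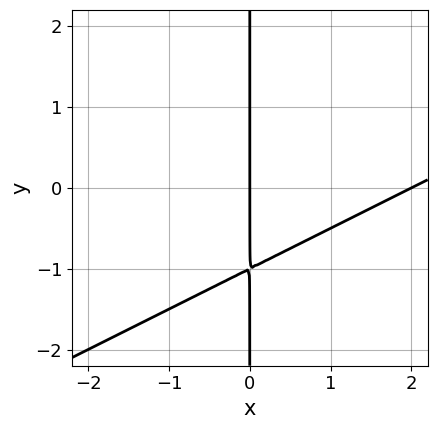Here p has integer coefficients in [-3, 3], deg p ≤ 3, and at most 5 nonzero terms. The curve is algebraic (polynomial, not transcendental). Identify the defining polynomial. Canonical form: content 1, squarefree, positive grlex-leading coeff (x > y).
The degree is 2 — the shape is more complex than any degree-1 curve.
Observable constraints: among the integer gridlines, it crosses the x-axis at x ∈ {0, 2}; every point of the y-axis in the box is on the curve.
Putting this together gives p.

x^2 - 2*x*y - 2*x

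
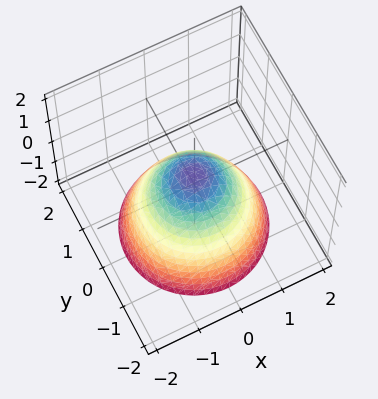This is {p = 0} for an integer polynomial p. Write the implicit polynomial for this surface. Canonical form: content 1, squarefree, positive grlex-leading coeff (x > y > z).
2*x^2 + 2*y^2 + 2*z - 1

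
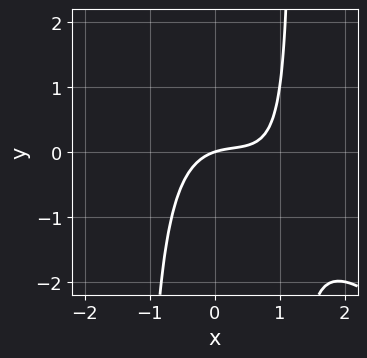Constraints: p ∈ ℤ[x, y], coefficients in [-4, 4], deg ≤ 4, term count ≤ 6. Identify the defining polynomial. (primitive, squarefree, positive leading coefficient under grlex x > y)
2*x^3 + 2*x^2*y - 2*x^2 + x - 3*y

First, deg p = 3. No degree-2 curve has this shape.
Next, against the integer gridlines: it meets the y-axis at y = 0 (among the integer gridlines); it crosses the x-axis at the gridline x = 0.
Finally, the integer polynomial consistent with all of this is the stated p.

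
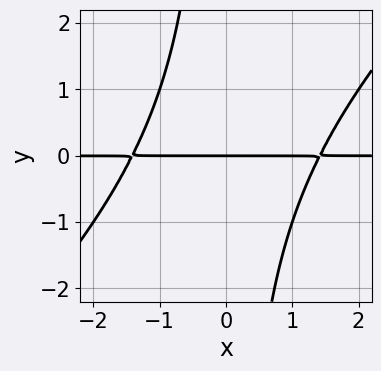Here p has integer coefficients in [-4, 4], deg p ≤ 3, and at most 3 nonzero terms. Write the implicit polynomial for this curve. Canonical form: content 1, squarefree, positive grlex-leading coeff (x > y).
First, deg p = 3. No degree-2 curve has this shape.
Then, from the axis intercepts and sections: it meets the y-axis at y = 0 (among the integer gridlines); the visible x-axis segment lies entirely on the curve.
Finally, matching integer coefficients to the picture gives p.

x^2*y - x*y^2 - 2*y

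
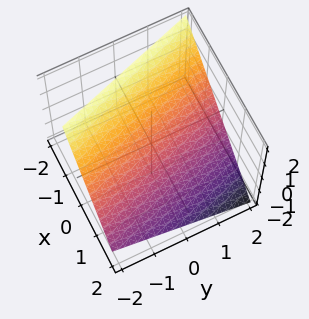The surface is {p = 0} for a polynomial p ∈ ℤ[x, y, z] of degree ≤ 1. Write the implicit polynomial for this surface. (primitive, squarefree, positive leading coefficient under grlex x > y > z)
1. deg p = 1.
2. Reading off the gridlines: it meets the y-axis at y = 2 (among the integer gridlines).
3. The integer polynomial consistent with all of this is the stated p.

3*x + y + 3*z - 2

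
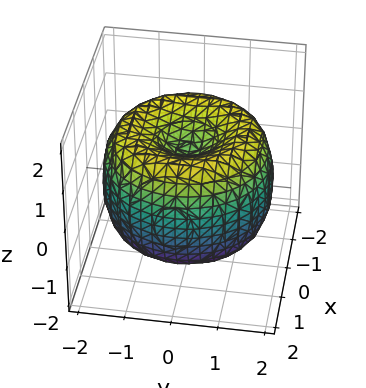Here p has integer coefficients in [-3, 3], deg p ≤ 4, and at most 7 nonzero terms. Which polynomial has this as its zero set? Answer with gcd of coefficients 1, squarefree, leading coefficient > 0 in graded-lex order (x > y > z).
x^4 + 2*x^2*y^2 + y^4 - 3*x^2 - 3*y^2 + 2*z^2 - 1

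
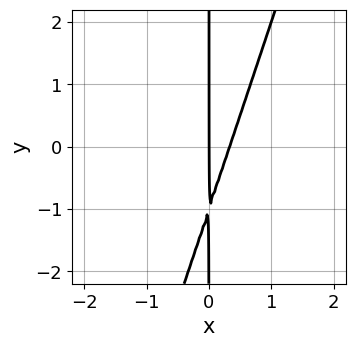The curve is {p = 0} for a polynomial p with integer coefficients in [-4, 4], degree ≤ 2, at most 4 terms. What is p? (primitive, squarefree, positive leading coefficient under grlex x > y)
3*x^2 - x*y - x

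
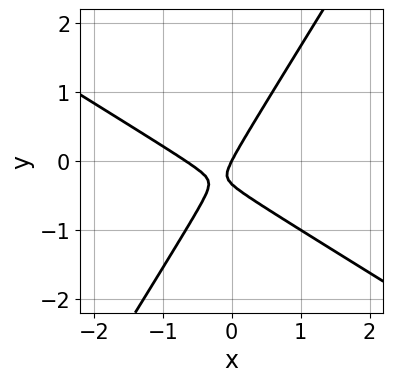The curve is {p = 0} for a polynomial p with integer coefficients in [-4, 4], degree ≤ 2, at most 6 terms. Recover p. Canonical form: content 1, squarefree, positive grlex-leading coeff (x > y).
3*x^2 + 3*x*y - 3*y^2 + 2*x - y

(a) deg p = 2. No degree-1 curve has this shape.
(b) Checking where it meets the axes: it crosses the y-axis at the gridline y = 0; it crosses the x-axis at the gridline x = 0.
(c) Solving for integer coefficients yields p as stated.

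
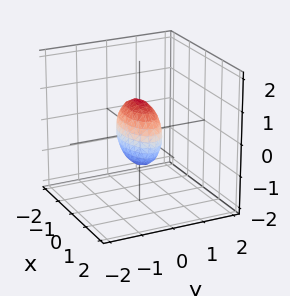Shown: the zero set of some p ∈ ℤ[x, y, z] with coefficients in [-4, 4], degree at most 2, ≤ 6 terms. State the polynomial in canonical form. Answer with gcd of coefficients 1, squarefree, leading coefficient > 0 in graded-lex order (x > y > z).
Degree: a closed, bounded, convex surface; a quadric, so deg p = 2.
Symmetries: the z ↦ −z reflection is a symmetry, so z appears only in even powers; mirror symmetry y ↦ −y ⇒ only even powers of y; the x ↦ −x reflection is a symmetry, so x appears only in even powers.
Observable constraints: among the integer gridlines, it crosses the x-axis at x ∈ {-1, 1}; among the integer gridlines, it crosses the z-axis at z ∈ {-1, 1}.
The integer polynomial consistent with all of this is the stated p.

x^2 + 3*y^2 + z^2 - 1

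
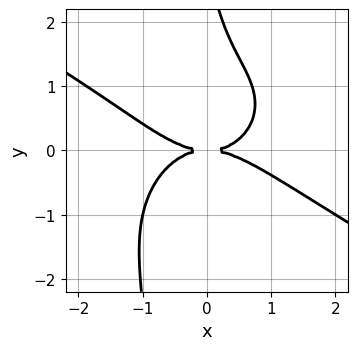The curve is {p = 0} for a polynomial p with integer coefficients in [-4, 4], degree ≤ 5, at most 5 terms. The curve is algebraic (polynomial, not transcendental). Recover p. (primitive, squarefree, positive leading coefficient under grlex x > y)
The degree is 4 — no degree-3 curve has this shape.
From the axis intercepts and sections: it crosses the x-axis at the gridline x = 0; it crosses the y-axis at the gridline y = 0.
Putting this together gives p.

x^4 + x^3*y + 2*x*y^3 + y^3 - 3*y^2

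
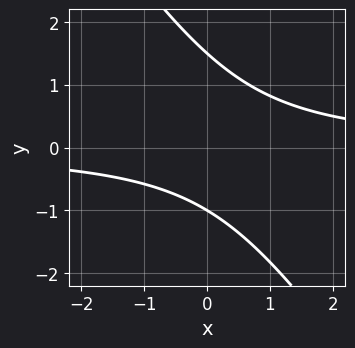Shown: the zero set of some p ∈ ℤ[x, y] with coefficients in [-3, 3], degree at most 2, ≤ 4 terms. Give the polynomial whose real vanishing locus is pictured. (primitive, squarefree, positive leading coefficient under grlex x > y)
3*x*y + 2*y^2 - y - 3

1. deg p = 2. No degree-1 curve has this shape.
2. Observable constraints: it meets the y-axis at y = -1 (among the integer gridlines); it misses every integer gridline on the x-axis.
3. The integer polynomial consistent with all of this is the stated p.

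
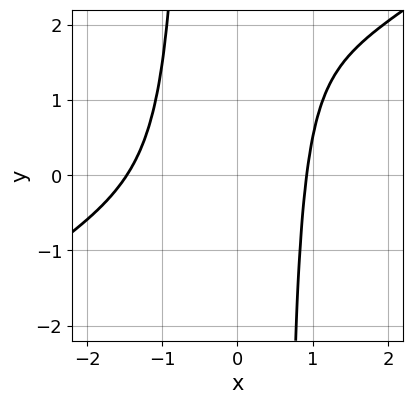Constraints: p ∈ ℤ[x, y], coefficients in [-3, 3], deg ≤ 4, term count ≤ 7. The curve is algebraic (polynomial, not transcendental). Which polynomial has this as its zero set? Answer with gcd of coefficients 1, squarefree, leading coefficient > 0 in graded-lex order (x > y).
2*x^4 - 3*x^3*y + 2*x^3 + x*y - 3

First, deg p = 4. The shape is more complex than any degree-3 curve.
Then, reading off the gridlines: no y-intercept at any integer in the box.
Finally, matching integer coefficients to the picture gives p.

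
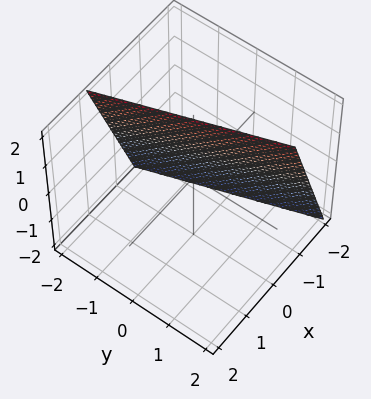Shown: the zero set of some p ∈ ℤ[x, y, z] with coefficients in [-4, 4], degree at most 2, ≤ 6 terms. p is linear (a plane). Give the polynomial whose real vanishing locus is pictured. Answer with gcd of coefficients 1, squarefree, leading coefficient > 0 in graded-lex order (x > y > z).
Degree: every cross-section is a straight line — this is a plane, so deg p = 1.
Observable constraints: it crosses the y-axis at the gridline y = -2; it crosses the z-axis at the gridline z = 2.
Assembling these constraints gives the stated polynomial.

3*x + y - z + 2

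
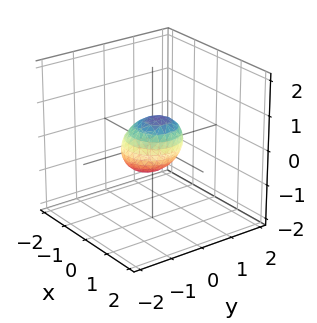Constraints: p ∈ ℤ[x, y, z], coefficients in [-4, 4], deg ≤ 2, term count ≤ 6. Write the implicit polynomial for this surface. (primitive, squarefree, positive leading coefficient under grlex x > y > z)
(a) Degree: no degree-1 surface has this shape, so deg p = 2.
(b) The integer polynomial consistent with all of this is the stated p.

3*x^2 - 2*x*z + 3*y^2 + 3*z^2 - 2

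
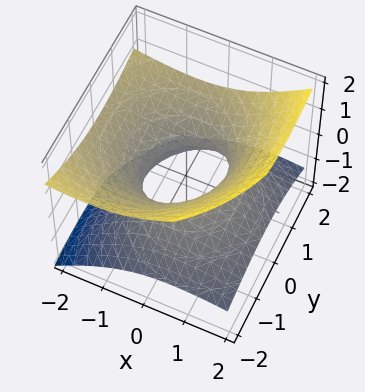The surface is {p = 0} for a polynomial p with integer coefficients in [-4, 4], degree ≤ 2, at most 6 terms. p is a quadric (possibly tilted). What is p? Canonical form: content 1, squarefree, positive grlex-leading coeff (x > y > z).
The degree is 2 — a generic line meets the surface in up to 2 points.
From the axis intercepts and sections: the x-axis gridline crossings are at x ∈ {-1, 1}; among the integer gridlines, it crosses the y-axis at y ∈ {-1, 1}; no z-intercept at any integer in the box.
These observations pin down the coefficients.

x^2 + 2*x*z + y^2 - y*z - 3*z^2 - 1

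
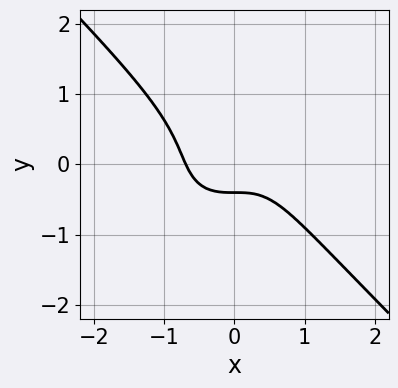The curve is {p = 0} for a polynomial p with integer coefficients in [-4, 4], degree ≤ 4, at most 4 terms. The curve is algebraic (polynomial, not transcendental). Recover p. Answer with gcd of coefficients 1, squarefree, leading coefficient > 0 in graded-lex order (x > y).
3*x^3 + 3*y^3 + 2*y + 1

deg p = 3.
The integer polynomial consistent with all of this is the stated p.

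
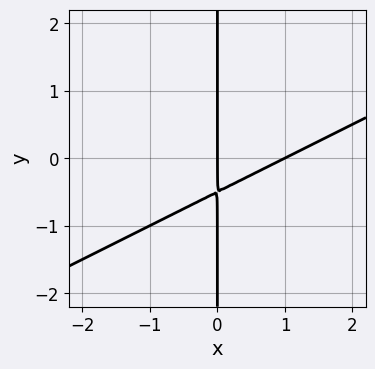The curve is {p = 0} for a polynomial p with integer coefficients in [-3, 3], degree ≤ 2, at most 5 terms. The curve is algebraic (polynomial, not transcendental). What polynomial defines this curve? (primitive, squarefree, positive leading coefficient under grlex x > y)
1. The degree is 2 — the shape is more complex than any degree-1 curve.
2. Checking where it meets the axes: every point of the y-axis in the box is on the curve; among the integer gridlines, it crosses the x-axis at x ∈ {0, 1}.
3. Matching integer coefficients to the picture gives p.

x^2 - 2*x*y - x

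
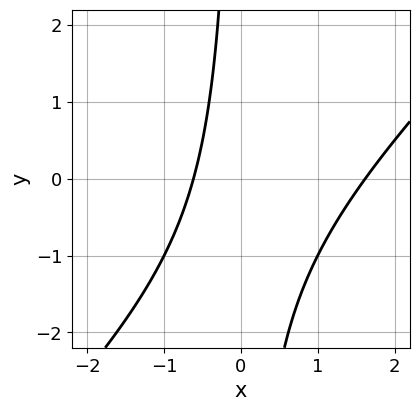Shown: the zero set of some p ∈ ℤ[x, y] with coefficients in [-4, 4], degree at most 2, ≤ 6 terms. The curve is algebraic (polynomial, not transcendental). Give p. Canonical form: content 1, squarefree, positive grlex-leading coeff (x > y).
x^2 - x*y - x - 1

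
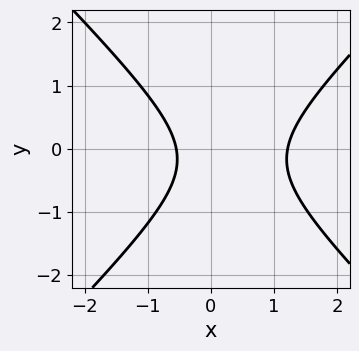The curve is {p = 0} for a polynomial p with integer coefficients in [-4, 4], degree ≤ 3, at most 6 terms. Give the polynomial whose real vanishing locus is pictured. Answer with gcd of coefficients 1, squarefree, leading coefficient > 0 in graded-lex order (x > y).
3*x^2 - 3*y^2 - 2*x - y - 2

1. Degree: the shape is more complex than any degree-1 curve, so deg p = 2.
2. From the visible intercepts: the curve avoids every integer y-axis point in the box.
3. Putting this together gives p.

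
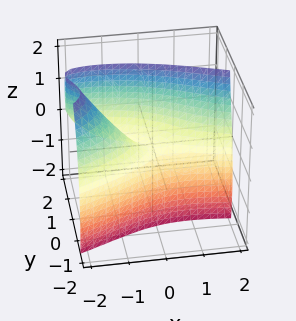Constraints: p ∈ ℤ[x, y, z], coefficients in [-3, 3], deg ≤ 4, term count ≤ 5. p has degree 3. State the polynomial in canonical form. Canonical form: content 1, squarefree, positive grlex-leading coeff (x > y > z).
First, degree: a generic line meets the surface in up to 3 points, so deg p = 3.
Next, from the visible intercepts: one y-axis crossing is at y = 0; one x-axis crossing is at x = 0.
Finally, together with the visible shape, these determine p as stated.

3*y^3 + y*z^2 + x^2 + 3*x*y - 2*z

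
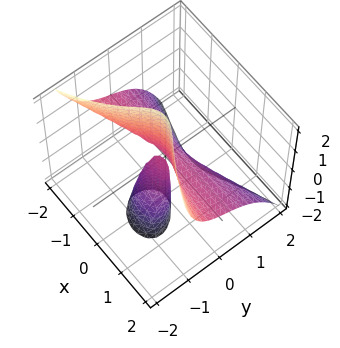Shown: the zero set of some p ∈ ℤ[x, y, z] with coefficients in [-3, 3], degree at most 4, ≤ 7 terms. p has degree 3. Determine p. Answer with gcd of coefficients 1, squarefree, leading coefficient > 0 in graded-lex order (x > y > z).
First, I count 2 distinct pieces. They look like related sheets of one shape, so recover p as a whole.
Then, deg p = 3. A generic line meets the surface in up to 3 points.
Next, from the visible intercepts: it crosses the y-axis at the gridline y = 0; the visible x-axis segment lies entirely on the surface; every point of the z-axis in the box is on the surface.
Finally, together with the visible shape, these determine p as stated.

x^2*y + 2*x^2*z + x*y*z + 3*y^3 + 2*y*z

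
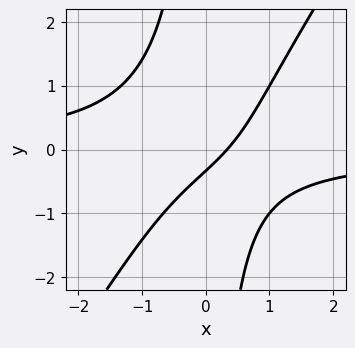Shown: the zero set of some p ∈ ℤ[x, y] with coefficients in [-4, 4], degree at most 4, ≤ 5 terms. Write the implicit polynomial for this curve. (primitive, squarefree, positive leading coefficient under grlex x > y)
First, degree: a generic line meets the curve in up to 3 points, so deg p = 3.
Finally, solving for integer coefficients yields p as stated.

3*x^2*y - 2*x*y^2 + 3*x - 3*y - 1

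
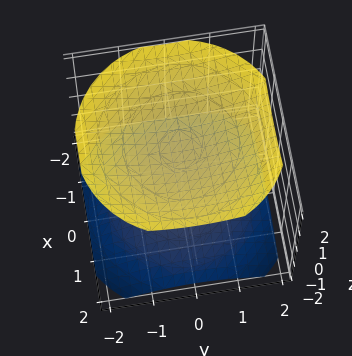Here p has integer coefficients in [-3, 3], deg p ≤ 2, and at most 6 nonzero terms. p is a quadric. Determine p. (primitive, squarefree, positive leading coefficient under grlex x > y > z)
x^2 + y^2 - 2*z^2 + 3

(a) I count 2 distinct pieces. They look like related sheets of one shape, so recover p as a whole.
(b) Degree: two sheets facing apart; a quadric, so deg p = 2.
(c) Symmetry: the z-axis is an axis of rotation, so x and y enter only as x² + y²; the z ↦ −z reflection is a symmetry, so z appears only in even powers.
(d) From the visible intercepts: no x-intercept at any integer in the box; it misses every integer gridline on the y-axis.
(e) Solving for integer coefficients yields p as stated.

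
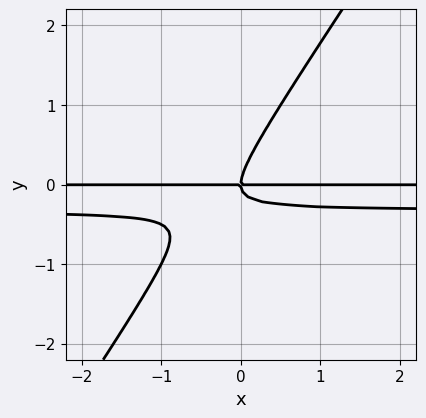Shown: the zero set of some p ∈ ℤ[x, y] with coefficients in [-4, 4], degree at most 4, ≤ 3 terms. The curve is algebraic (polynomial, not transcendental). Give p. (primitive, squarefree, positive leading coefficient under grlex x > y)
3*x*y^2 - 2*y^3 + x*y

1. deg p = 3.
2. Observable constraints: the visible x-axis segment lies entirely on the curve; it meets the y-axis at y = 0 (among the integer gridlines).
3. These observations pin down the coefficients.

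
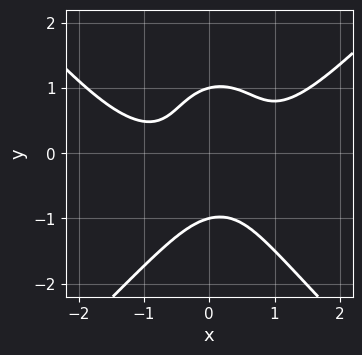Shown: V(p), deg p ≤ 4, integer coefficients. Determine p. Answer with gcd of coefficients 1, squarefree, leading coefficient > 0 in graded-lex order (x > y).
x^4 - y^4 - 3*x^2*y + x*y + 1

Degree: a generic line meets the curve in up to 4 points, so deg p = 4.
Observable constraints: it misses every integer gridline on the x-axis; the y-axis gridline crossings are at y ∈ {-1, 1}.
These observations pin down the coefficients.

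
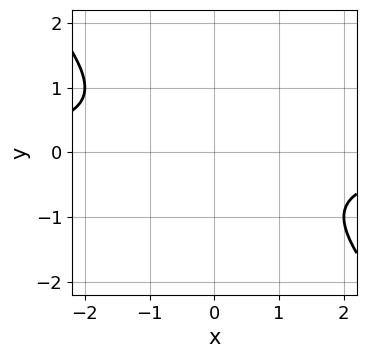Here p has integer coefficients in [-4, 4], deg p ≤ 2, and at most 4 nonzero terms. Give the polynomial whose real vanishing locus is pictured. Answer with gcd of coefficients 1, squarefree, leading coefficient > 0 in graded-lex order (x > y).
(a) deg p = 2. A generic line meets the curve in up to 2 points.
(b) Against the integer gridlines: no y-intercept at any integer in the box; the curve avoids every integer x-axis point in the box.
(c) Putting this together gives p.

x*y + y^2 + 1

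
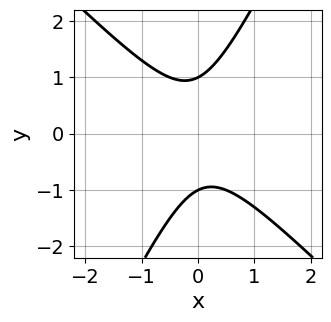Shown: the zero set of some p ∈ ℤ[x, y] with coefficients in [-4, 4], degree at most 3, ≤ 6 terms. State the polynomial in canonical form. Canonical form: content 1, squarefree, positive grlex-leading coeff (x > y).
2*x^2 + x*y - y^2 + 1

(a) Degree: the shape is more complex than any degree-1 curve, so deg p = 2.
(b) From the axis intercepts and sections: the y-axis gridline crossings are at y ∈ {-1, 1}; the curve avoids every integer x-axis point in the box.
(c) Matching integer coefficients to the picture gives p.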